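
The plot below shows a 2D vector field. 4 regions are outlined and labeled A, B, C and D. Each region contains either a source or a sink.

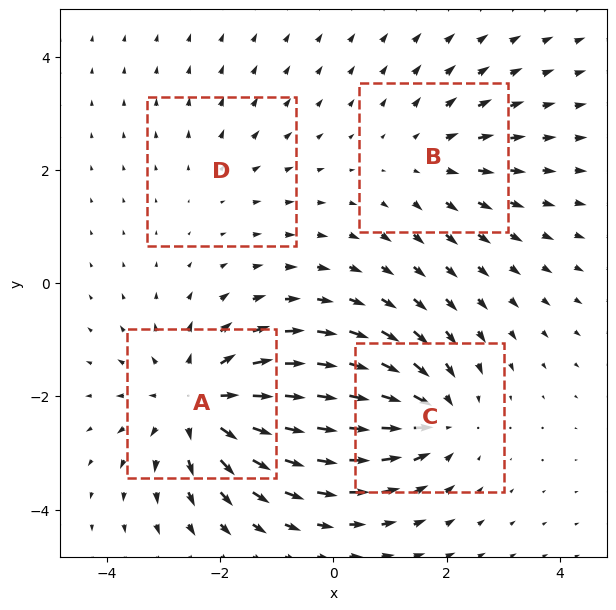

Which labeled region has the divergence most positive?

Divergence at each region's feature centre — A: about +6, B: about +3, C: about -5, D: about +2. Region A is most positive.

A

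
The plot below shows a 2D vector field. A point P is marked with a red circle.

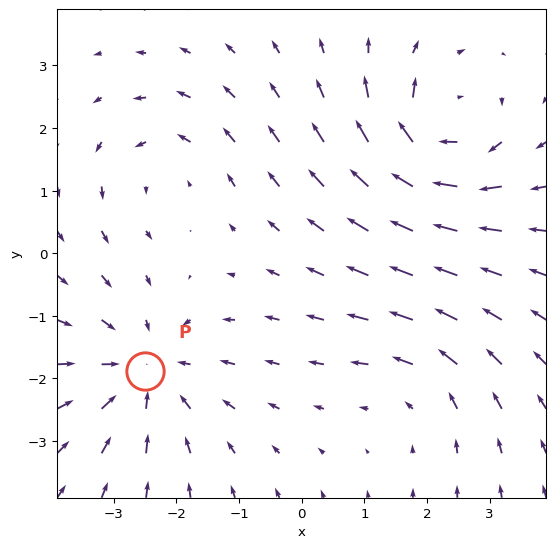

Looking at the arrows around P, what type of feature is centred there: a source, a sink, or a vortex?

sink

At P (-2.5, -1.9) the arrows converge inward. Divergence about -4, curl ≈0 — negative divergence with near-zero curl is a sink.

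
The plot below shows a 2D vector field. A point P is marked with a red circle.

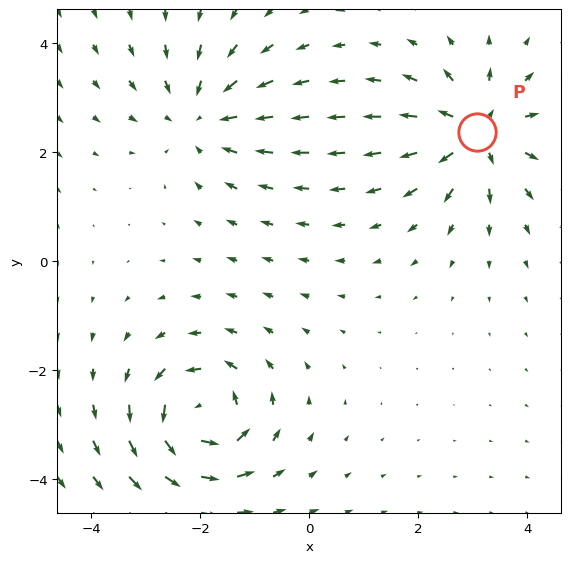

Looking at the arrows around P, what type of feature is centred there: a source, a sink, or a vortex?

At P (3.1, 2.4) the arrows spread outward. Divergence about +5, curl ≈0 — positive divergence with near-zero curl is a source.

source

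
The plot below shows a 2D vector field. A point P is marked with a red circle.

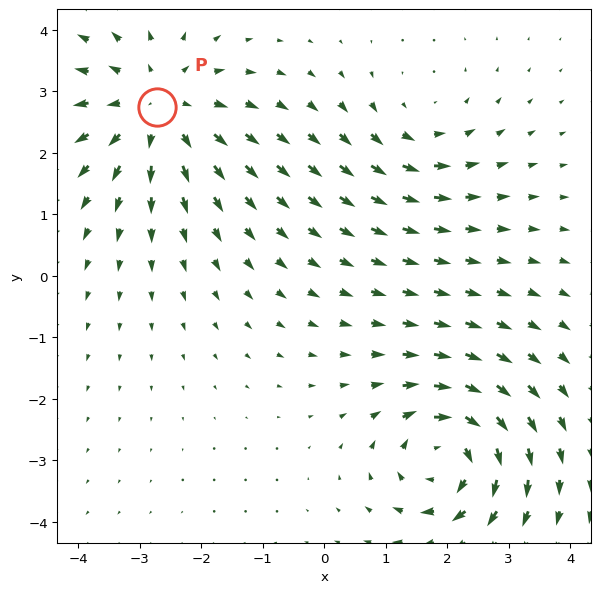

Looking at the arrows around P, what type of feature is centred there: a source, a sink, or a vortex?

At P (-2.7, 2.7) the arrows spread outward. Divergence about +4, curl ≈0 — positive divergence with near-zero curl is a source.

source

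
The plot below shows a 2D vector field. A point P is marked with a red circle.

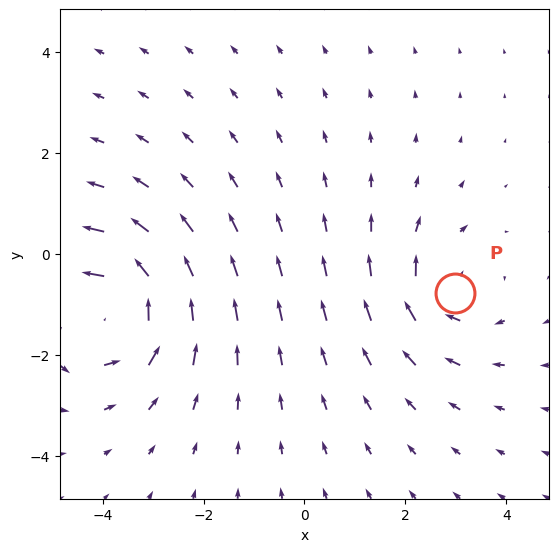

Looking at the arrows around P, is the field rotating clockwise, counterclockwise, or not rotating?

Near P at (3.0, -0.8) the arrows circulate clockwise. The curl (z-component) there is about -3; negative curl means clockwise rotation.

clockwise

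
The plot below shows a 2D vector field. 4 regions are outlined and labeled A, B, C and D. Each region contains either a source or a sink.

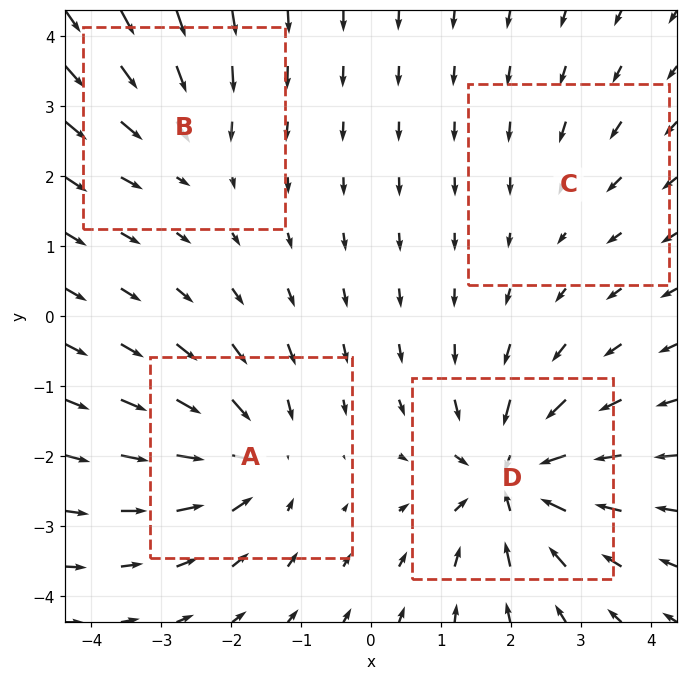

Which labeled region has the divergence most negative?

D

Divergence at each region's feature centre — A: about -6, B: about -4, C: about -2, D: about -8. Region D is most negative.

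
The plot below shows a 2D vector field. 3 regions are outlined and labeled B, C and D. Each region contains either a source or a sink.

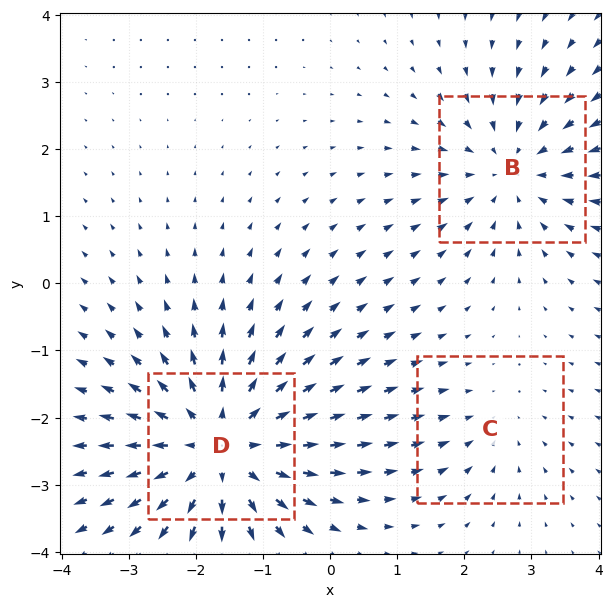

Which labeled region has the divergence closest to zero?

C

Divergence at each region's feature centre — B: about -3, C: about -2, D: about +4. Region C is closest to zero.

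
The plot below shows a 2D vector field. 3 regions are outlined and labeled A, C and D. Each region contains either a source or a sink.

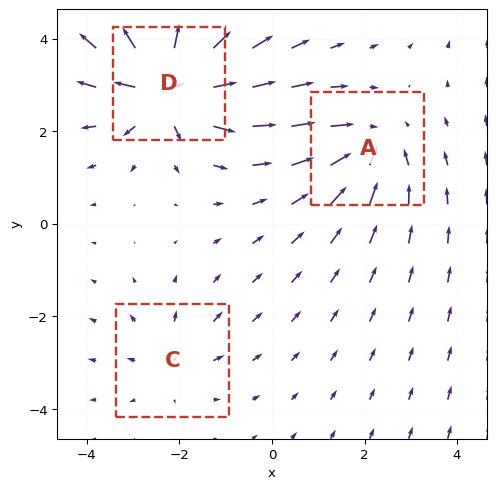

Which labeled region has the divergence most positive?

D

Divergence at each region's feature centre — A: about -3, C: about +2, D: about +6. Region D is most positive.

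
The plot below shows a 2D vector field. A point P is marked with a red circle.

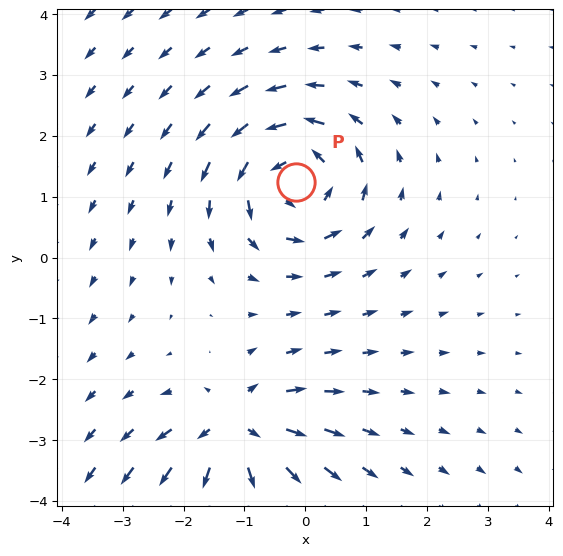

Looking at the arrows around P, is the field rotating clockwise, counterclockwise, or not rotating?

Near P at (-0.1, 1.2) the arrows circulate counterclockwise. The curl (z-component) there is about +4; positive curl means counterclockwise rotation.

counterclockwise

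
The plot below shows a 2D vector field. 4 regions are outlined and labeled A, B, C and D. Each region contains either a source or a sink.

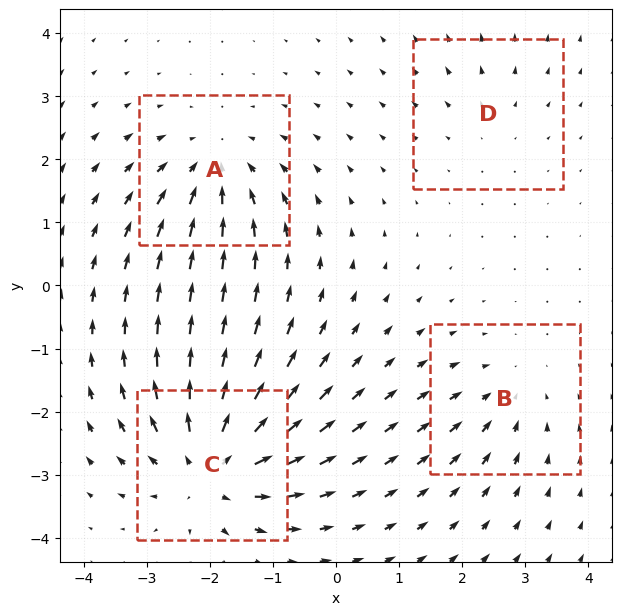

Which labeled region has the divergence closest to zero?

D

Divergence at each region's feature centre — A: about -5, B: about -3, C: about +7, D: about +2. Region D is closest to zero.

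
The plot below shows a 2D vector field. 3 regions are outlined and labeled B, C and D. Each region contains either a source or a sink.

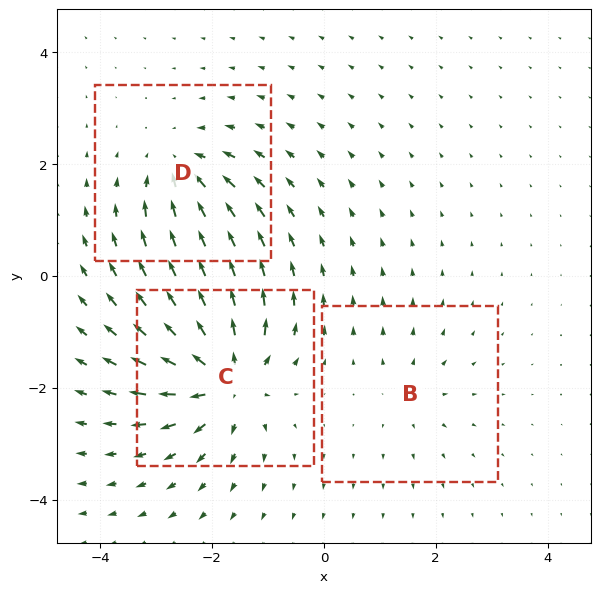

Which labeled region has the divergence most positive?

C

Divergence at each region's feature centre — B: about +2, C: about +6, D: about -4. Region C is most positive.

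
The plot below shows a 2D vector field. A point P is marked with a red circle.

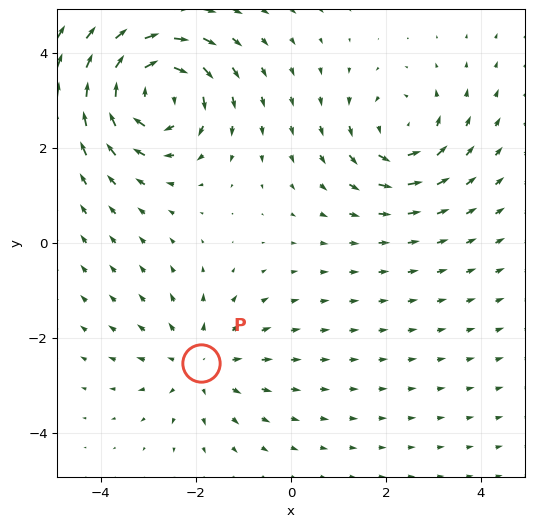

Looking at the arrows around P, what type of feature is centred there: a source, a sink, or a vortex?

At P (-1.9, -2.5) the arrows spread outward. Divergence about +3, curl ≈0 — positive divergence with near-zero curl is a source.

source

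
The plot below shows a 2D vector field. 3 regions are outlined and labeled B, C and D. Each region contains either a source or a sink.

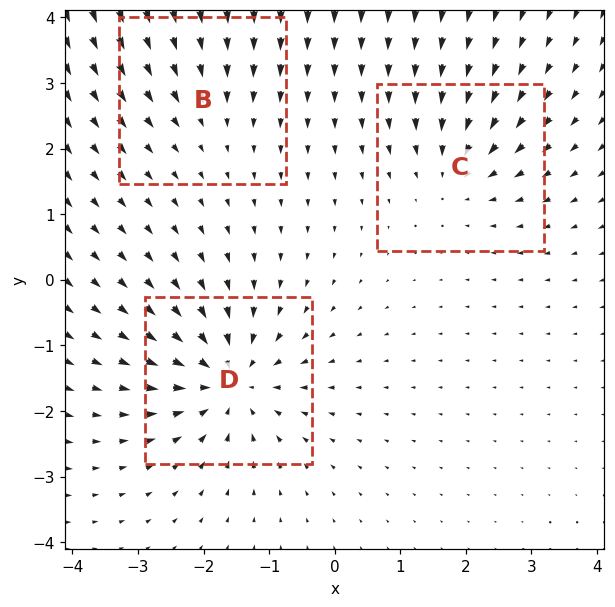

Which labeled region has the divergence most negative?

Divergence at each region's feature centre — B: about -2, C: about -3, D: about -6. Region D is most negative.

D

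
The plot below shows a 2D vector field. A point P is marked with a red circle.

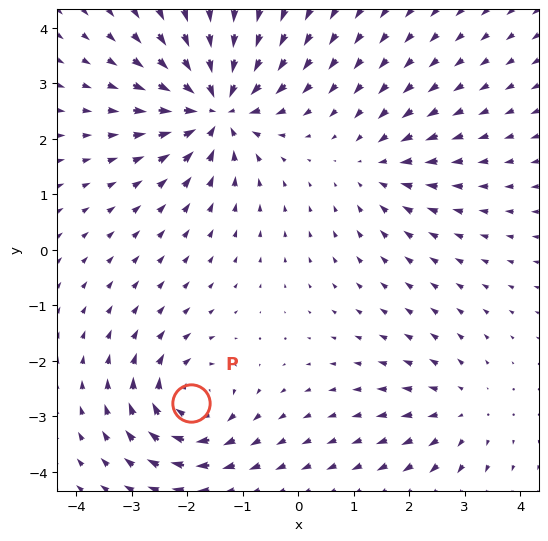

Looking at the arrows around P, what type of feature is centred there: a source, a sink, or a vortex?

At P (-1.9, -2.8) the arrows circulate clockwise. Divergence ≈0, curl about -5 — near-zero divergence with nonzero curl is a vortex.

vortex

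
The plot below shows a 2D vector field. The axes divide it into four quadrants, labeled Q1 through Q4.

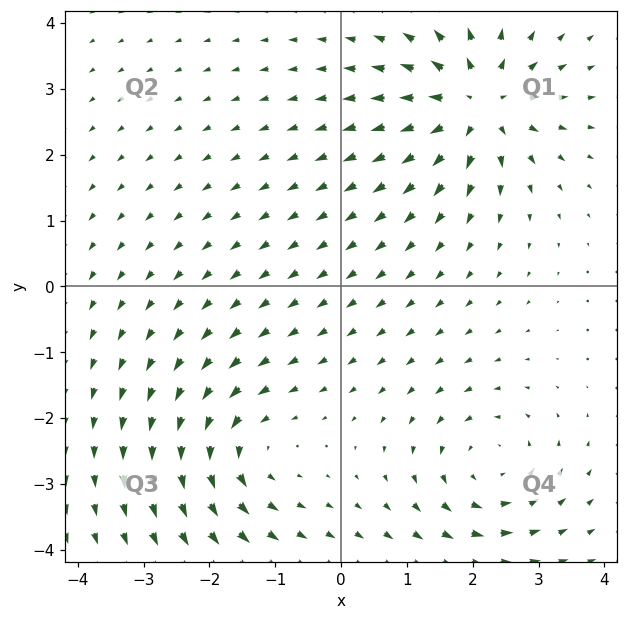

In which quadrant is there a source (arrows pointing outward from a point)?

The source sits at approximately (2.1, 2.8), which lies in quadrant Q1. The divergence there is about +6, positive as expected for a source.

Q1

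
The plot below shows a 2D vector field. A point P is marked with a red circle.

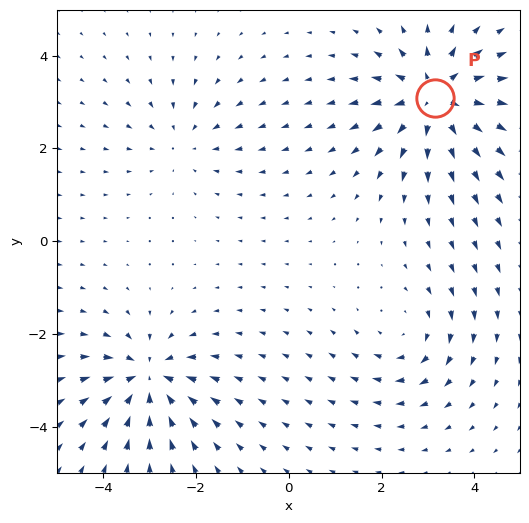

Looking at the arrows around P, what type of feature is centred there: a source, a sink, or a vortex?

At P (3.2, 3.1) the arrows spread outward. Divergence about +5, curl ≈0 — positive divergence with near-zero curl is a source.

source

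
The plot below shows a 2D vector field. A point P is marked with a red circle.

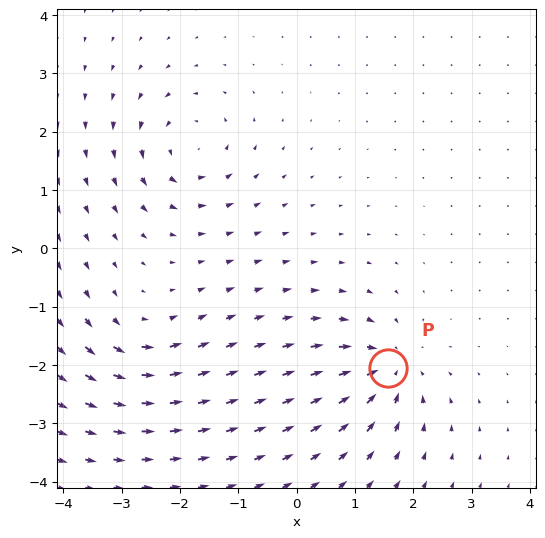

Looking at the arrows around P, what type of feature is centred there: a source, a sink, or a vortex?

sink

At P (1.6, -2.1) the arrows converge inward. Divergence about -6, curl ≈0 — negative divergence with near-zero curl is a sink.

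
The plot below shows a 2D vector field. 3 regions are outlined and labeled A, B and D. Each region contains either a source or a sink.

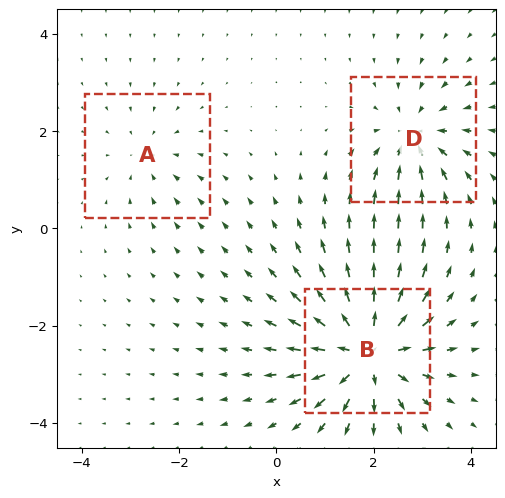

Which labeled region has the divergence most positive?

B

Divergence at each region's feature centre — A: about -2, B: about +6, D: about -4. Region B is most positive.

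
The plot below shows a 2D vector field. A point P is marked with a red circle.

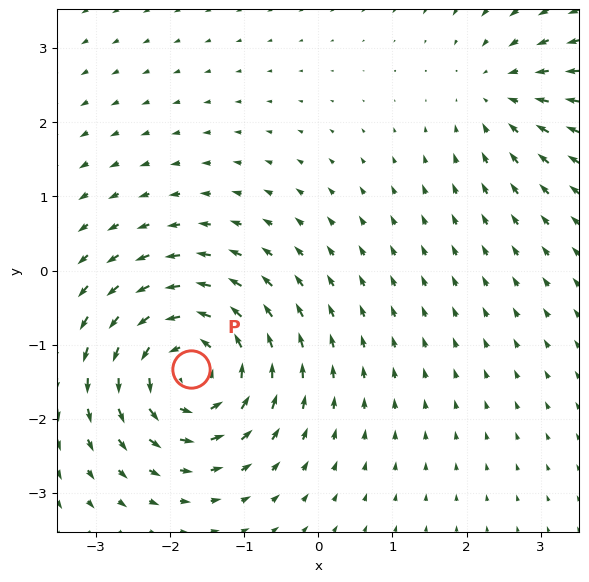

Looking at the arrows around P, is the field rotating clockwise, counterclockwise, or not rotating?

Near P at (-1.7, -1.3) the arrows circulate counterclockwise. The curl (z-component) there is about +6; positive curl means counterclockwise rotation.

counterclockwise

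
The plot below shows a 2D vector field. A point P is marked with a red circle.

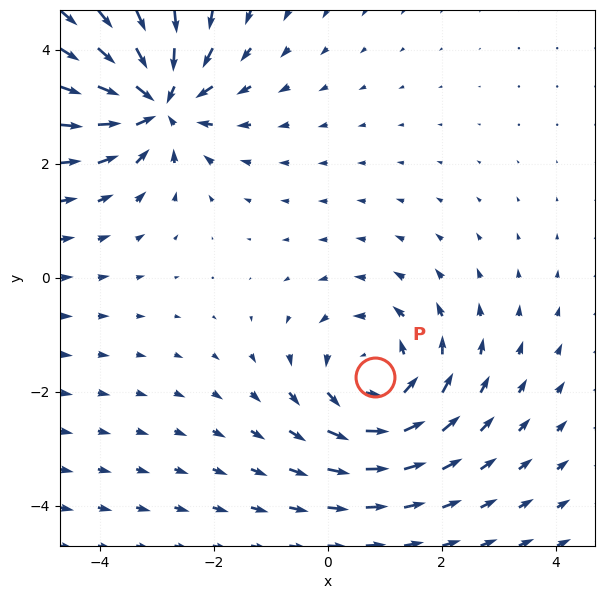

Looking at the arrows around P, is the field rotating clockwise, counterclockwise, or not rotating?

Near P at (0.8, -1.7) the arrows circulate counterclockwise. The curl (z-component) there is about +4; positive curl means counterclockwise rotation.

counterclockwise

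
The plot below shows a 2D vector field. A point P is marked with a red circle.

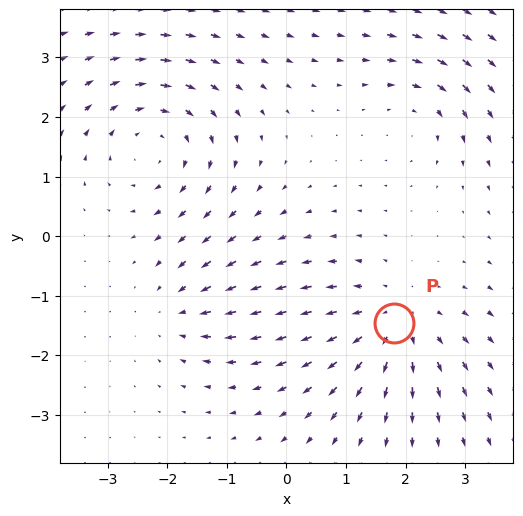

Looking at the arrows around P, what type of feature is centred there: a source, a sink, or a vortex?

At P (1.8, -1.5) the arrows spread outward. Divergence about +4, curl ≈0 — positive divergence with near-zero curl is a source.

source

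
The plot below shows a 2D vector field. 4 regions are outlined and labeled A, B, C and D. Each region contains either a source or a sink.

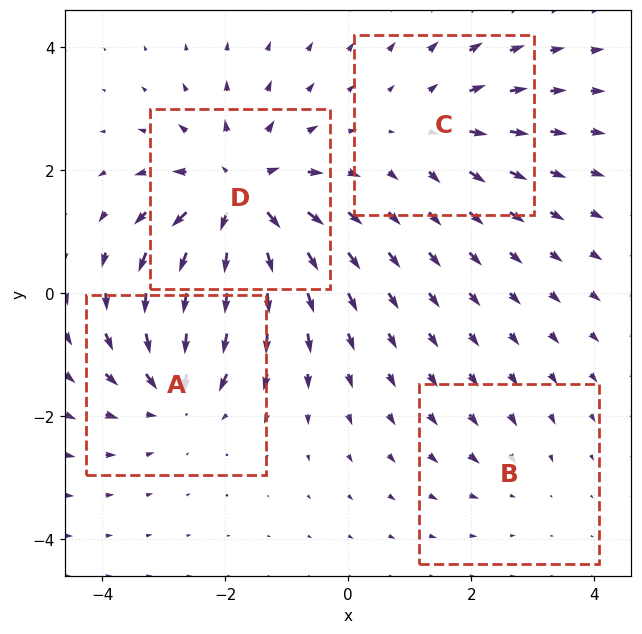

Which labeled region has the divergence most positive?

Divergence at each region's feature centre — A: about -5, B: about -2, C: about +3, D: about +7. Region D is most positive.

D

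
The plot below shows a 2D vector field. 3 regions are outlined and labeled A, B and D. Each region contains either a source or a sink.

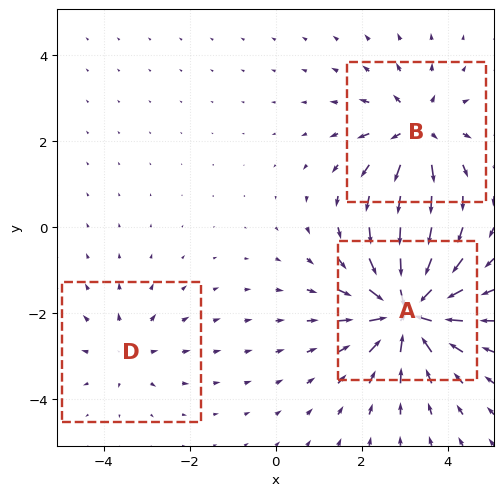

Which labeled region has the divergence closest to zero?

D

Divergence at each region's feature centre — A: about -6, B: about +4, D: about +2. Region D is closest to zero.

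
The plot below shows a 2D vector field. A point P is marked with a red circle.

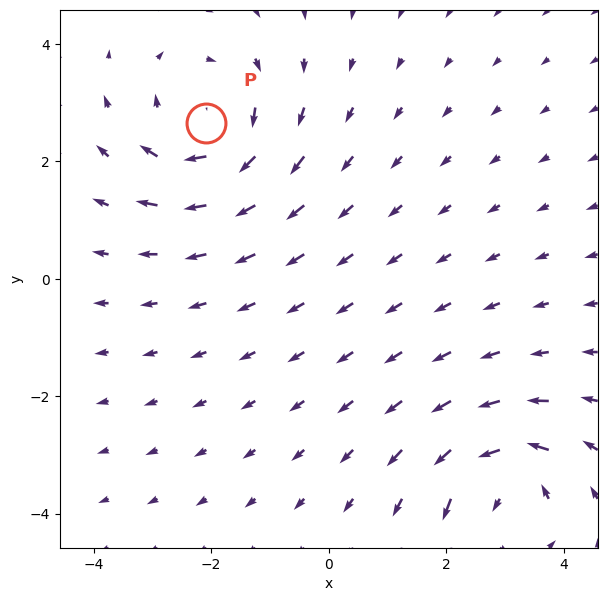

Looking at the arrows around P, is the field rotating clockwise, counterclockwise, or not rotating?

clockwise

Near P at (-2.1, 2.7) the arrows circulate clockwise. The curl (z-component) there is about -4; negative curl means clockwise rotation.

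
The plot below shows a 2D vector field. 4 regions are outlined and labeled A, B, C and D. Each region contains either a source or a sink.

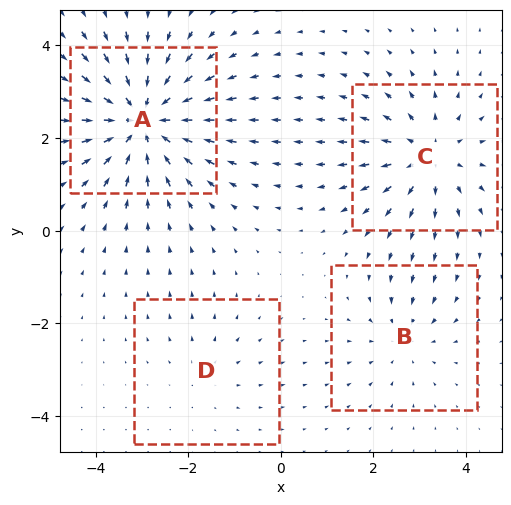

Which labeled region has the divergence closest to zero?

Divergence at each region's feature centre — A: about -7, B: about -3, C: about +5, D: about +2. Region D is closest to zero.

D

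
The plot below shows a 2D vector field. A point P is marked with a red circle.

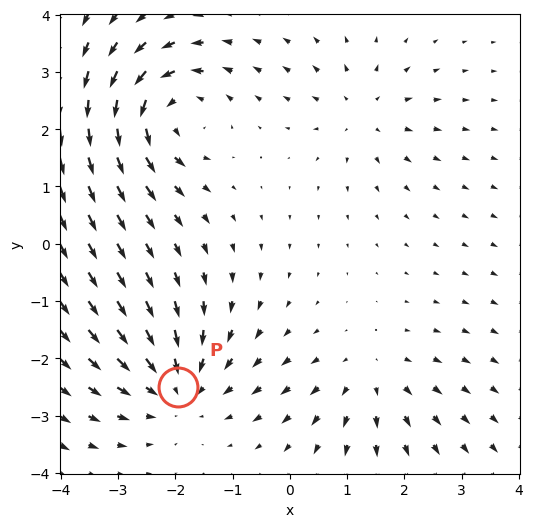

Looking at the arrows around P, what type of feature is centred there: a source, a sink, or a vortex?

sink

At P (-2.0, -2.5) the arrows converge inward. Divergence about -4, curl ≈0 — negative divergence with near-zero curl is a sink.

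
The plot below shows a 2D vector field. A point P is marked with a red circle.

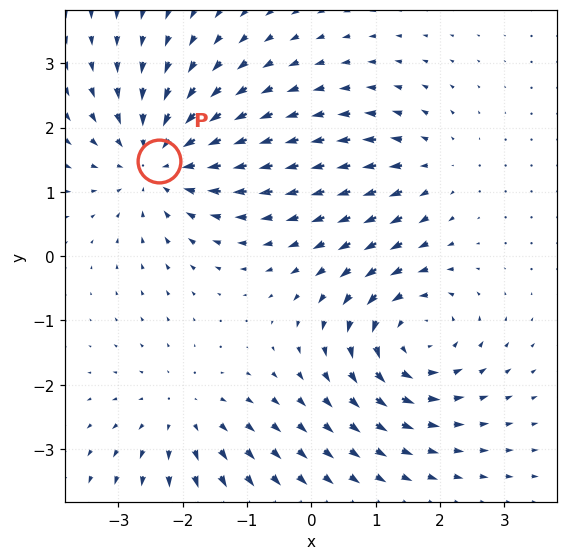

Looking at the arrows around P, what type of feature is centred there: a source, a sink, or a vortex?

At P (-2.4, 1.5) the arrows converge inward. Divergence about -5, curl ≈0 — negative divergence with near-zero curl is a sink.

sink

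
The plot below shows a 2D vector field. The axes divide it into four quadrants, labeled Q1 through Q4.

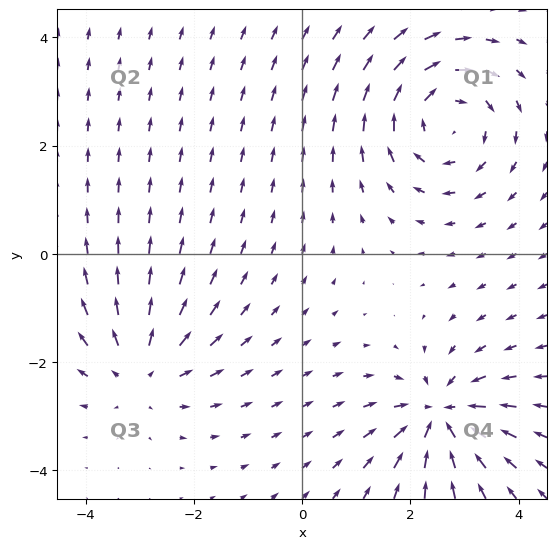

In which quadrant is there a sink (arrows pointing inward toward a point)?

The sink sits at approximately (2.6, -3.0), which lies in quadrant Q4. The divergence there is about -5, negative as expected for a sink.

Q4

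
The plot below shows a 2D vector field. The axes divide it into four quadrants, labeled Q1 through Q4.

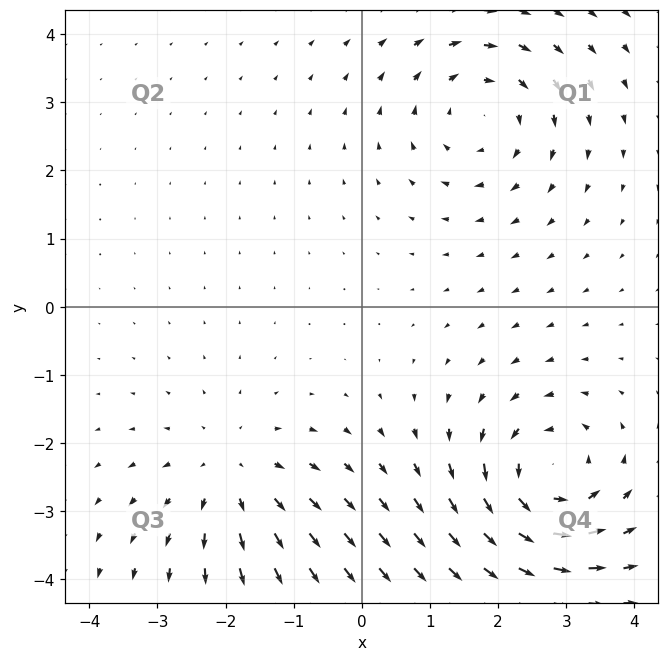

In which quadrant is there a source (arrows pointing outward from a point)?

The source sits at approximately (-1.9, -2.5), which lies in quadrant Q3. The divergence there is about +2, positive as expected for a source.

Q3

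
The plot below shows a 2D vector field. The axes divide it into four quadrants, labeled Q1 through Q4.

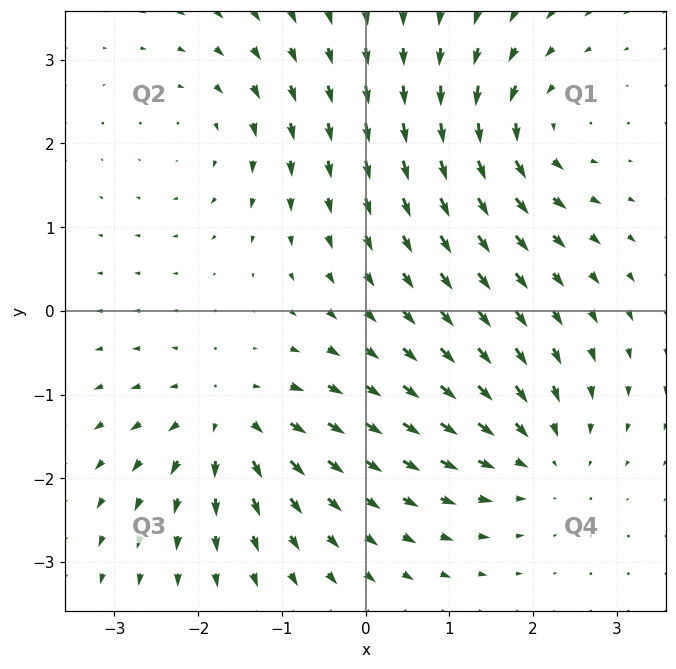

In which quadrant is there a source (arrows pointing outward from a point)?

The source sits at approximately (-1.6, -1.3), which lies in quadrant Q3. The divergence there is about +7, positive as expected for a source.

Q3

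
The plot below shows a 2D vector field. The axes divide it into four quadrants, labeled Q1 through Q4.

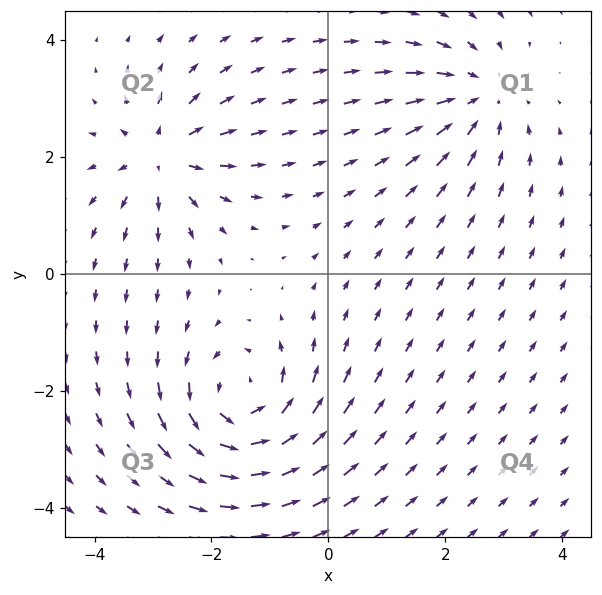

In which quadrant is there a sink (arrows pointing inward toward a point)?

The sink sits at approximately (2.6, 3.0), which lies in quadrant Q1. The divergence there is about -3, negative as expected for a sink.

Q1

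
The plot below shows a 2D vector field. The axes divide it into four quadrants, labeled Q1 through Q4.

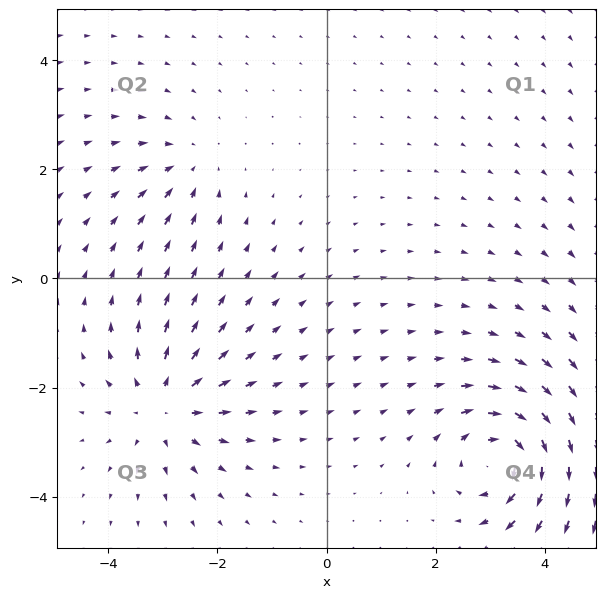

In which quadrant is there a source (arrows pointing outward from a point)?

The source sits at approximately (-3.0, -2.3), which lies in quadrant Q3. The divergence there is about +5, positive as expected for a source.

Q3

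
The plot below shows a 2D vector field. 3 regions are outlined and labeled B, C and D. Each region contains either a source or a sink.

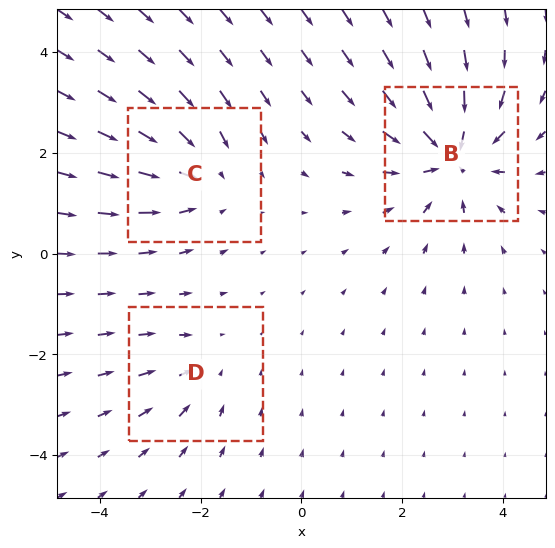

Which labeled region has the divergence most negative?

Divergence at each region's feature centre — B: about -5, C: about -3, D: about -2. Region B is most negative.

B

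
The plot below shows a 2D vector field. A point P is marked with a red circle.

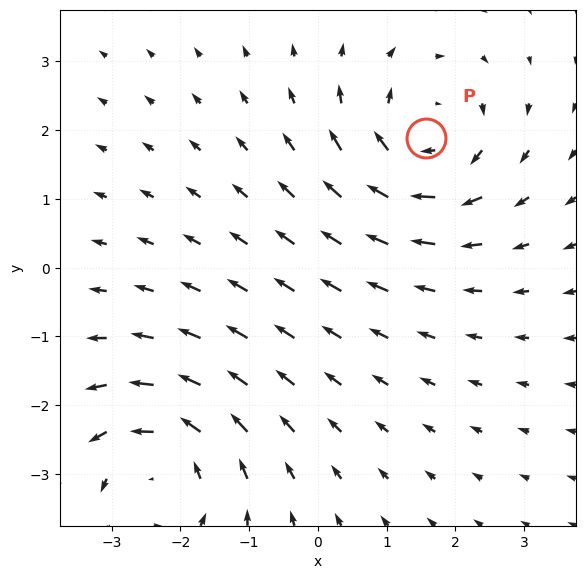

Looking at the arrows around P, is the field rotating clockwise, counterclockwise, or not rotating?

Near P at (1.6, 1.9) the arrows circulate clockwise. The curl (z-component) there is about -4; negative curl means clockwise rotation.

clockwise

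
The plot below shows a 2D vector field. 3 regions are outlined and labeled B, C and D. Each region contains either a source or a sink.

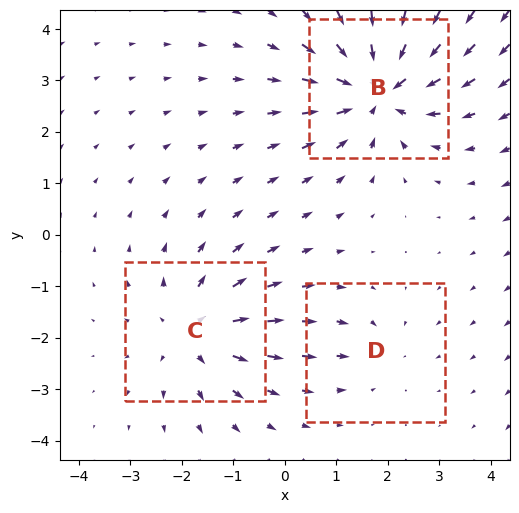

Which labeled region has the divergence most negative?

Divergence at each region's feature centre — B: about -5, C: about +3, D: about -2. Region B is most negative.

B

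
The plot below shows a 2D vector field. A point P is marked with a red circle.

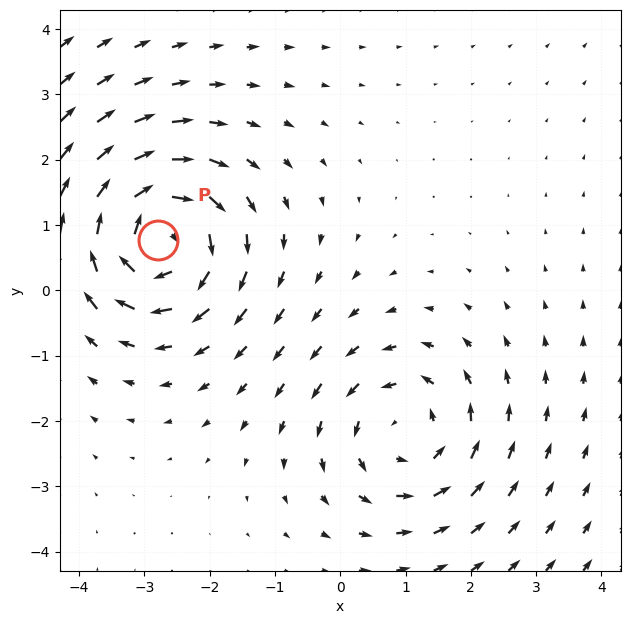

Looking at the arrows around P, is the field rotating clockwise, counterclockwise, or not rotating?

clockwise

Near P at (-2.8, 0.8) the arrows circulate clockwise. The curl (z-component) there is about -4; negative curl means clockwise rotation.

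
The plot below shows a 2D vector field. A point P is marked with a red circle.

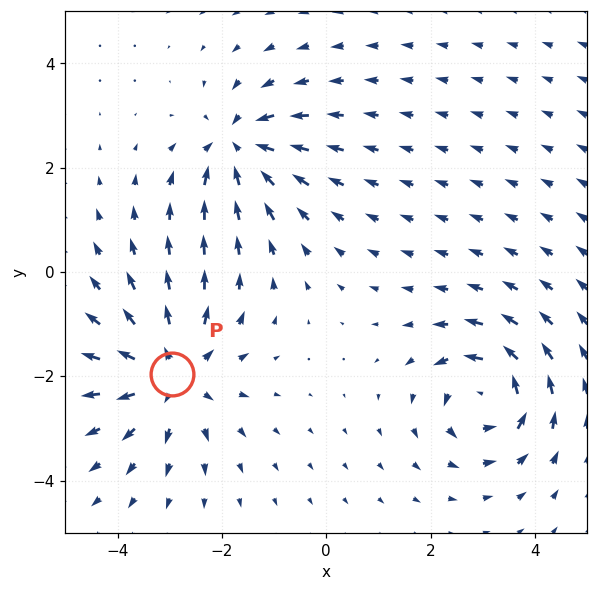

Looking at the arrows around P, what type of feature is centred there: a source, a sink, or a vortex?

source

At P (-3.0, -2.0) the arrows spread outward. Divergence about +4, curl ≈0 — positive divergence with near-zero curl is a source.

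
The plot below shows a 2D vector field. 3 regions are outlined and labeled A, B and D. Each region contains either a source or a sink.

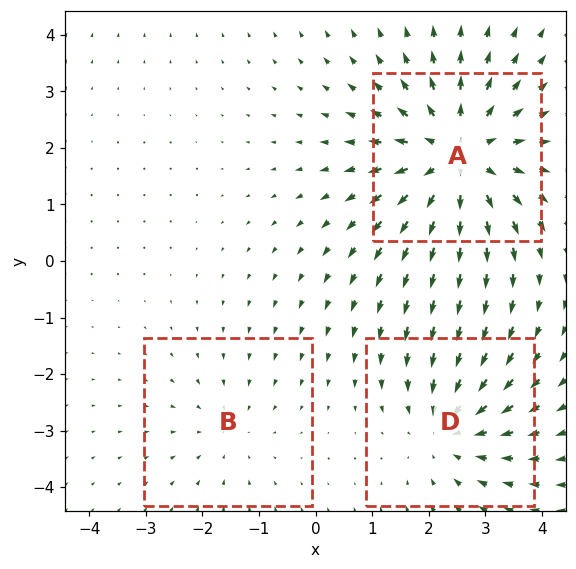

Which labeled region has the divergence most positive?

Divergence at each region's feature centre — A: about +4, B: about -2, D: about -3. Region A is most positive.

A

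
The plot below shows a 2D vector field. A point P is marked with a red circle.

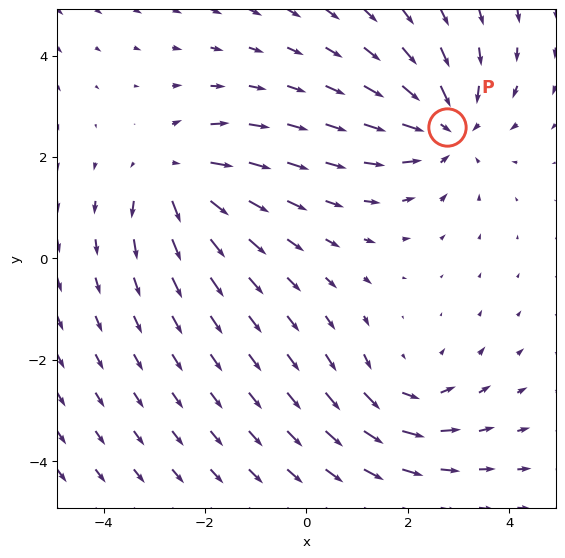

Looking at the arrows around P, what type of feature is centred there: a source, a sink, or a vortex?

At P (2.8, 2.6) the arrows converge inward. Divergence about -4, curl ≈0 — negative divergence with near-zero curl is a sink.

sink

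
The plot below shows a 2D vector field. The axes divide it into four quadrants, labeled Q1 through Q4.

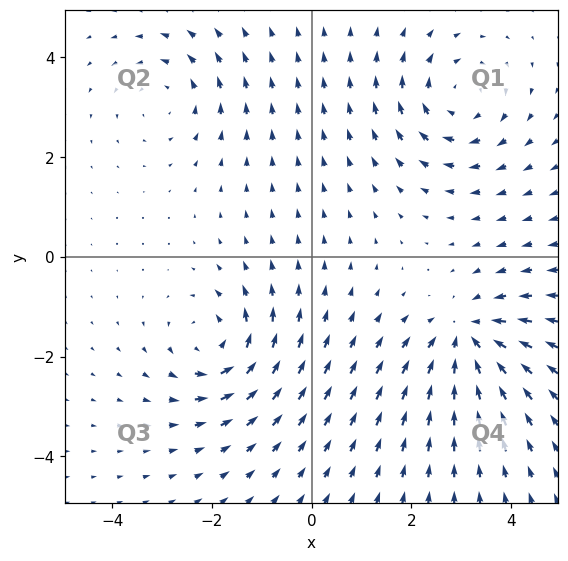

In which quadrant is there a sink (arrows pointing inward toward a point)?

The sink sits at approximately (3.1, -1.6), which lies in quadrant Q4. The divergence there is about -5, negative as expected for a sink.

Q4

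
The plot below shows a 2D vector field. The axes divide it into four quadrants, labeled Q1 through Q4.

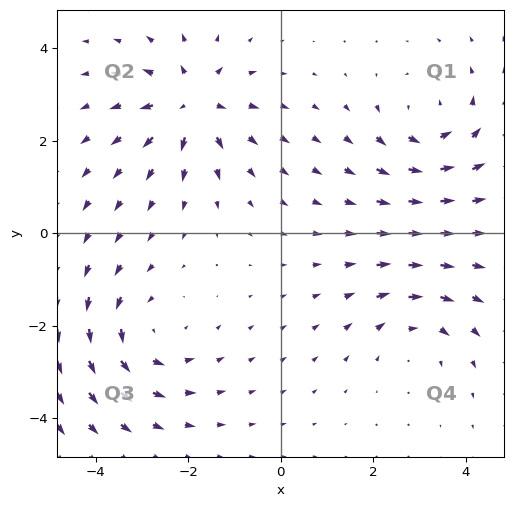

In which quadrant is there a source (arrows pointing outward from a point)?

The source sits at approximately (-1.9, 2.8), which lies in quadrant Q2. The divergence there is about +6, positive as expected for a source.

Q2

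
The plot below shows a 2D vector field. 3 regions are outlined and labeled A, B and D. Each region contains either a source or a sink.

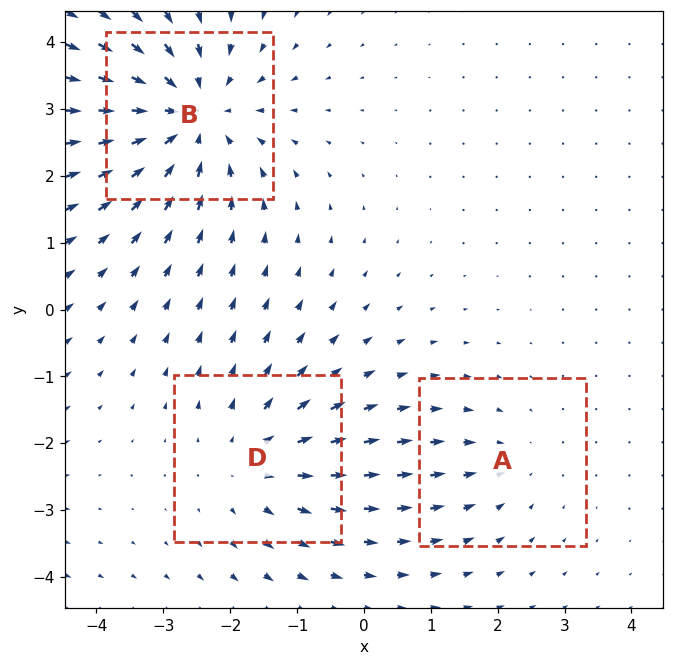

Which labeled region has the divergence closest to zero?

A

Divergence at each region's feature centre — A: about -2, B: about -4, D: about +3. Region A is closest to zero.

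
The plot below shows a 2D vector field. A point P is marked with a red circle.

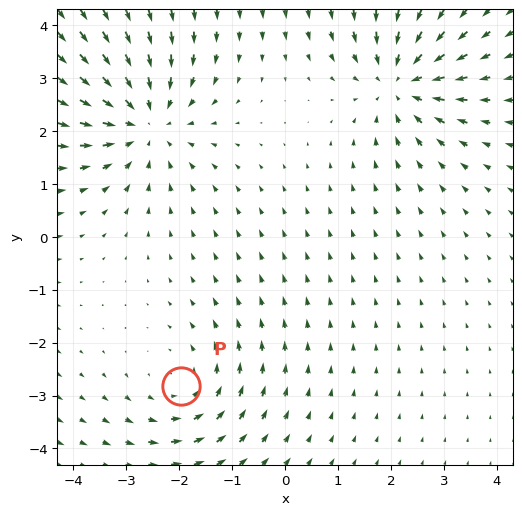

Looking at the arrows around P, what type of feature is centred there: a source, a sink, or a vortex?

vortex

At P (-2.0, -2.8) the arrows circulate counterclockwise. Divergence ≈0, curl about +2 — near-zero divergence with nonzero curl is a vortex.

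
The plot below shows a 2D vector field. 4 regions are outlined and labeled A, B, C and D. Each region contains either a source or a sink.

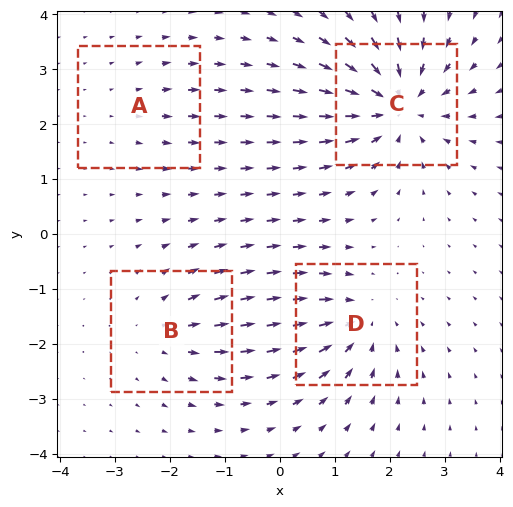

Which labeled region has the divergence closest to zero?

Divergence at each region's feature centre — A: about +2, B: about +3, C: about -7, D: about -5. Region A is closest to zero.

A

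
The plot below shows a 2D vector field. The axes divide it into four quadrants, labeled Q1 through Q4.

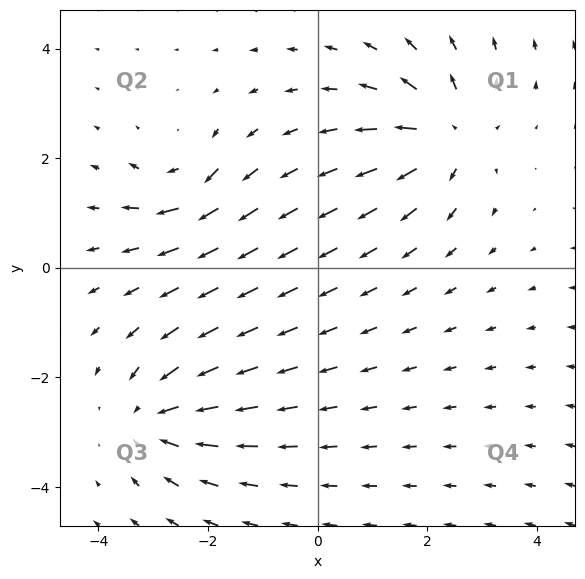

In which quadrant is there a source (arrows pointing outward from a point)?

Q1

The source sits at approximately (2.4, 2.4), which lies in quadrant Q1. The divergence there is about +5, positive as expected for a source.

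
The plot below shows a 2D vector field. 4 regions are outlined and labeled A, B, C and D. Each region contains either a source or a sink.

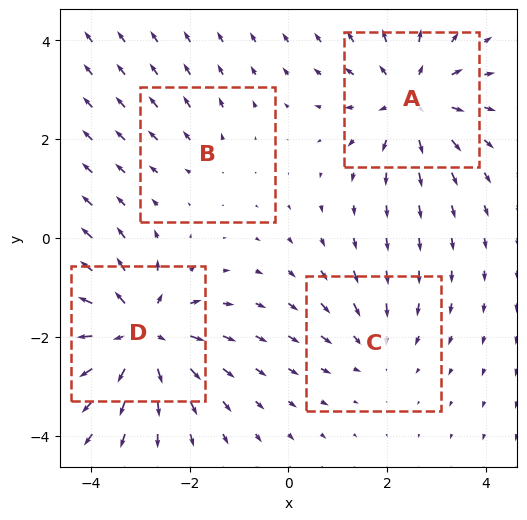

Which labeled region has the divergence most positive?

D

Divergence at each region's feature centre — A: about +5, B: about +2, C: about -3, D: about +7. Region D is most positive.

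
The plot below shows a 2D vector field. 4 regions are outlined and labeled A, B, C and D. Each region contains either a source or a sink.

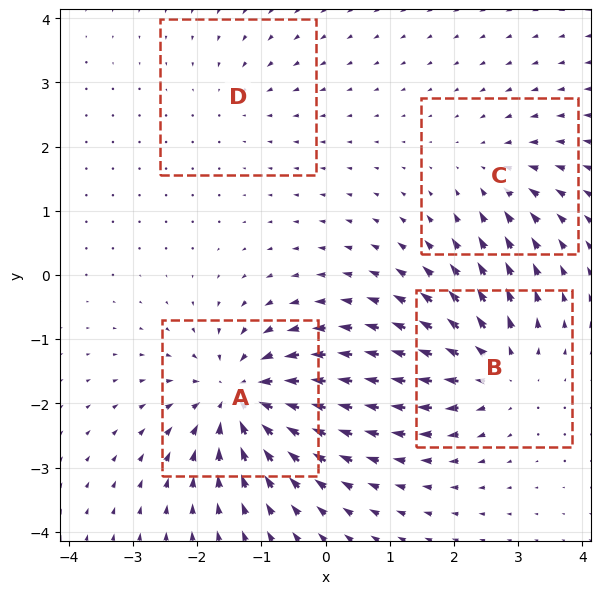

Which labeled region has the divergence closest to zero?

Divergence at each region's feature centre — A: about -8, B: about +6, C: about -4, D: about -2. Region D is closest to zero.

D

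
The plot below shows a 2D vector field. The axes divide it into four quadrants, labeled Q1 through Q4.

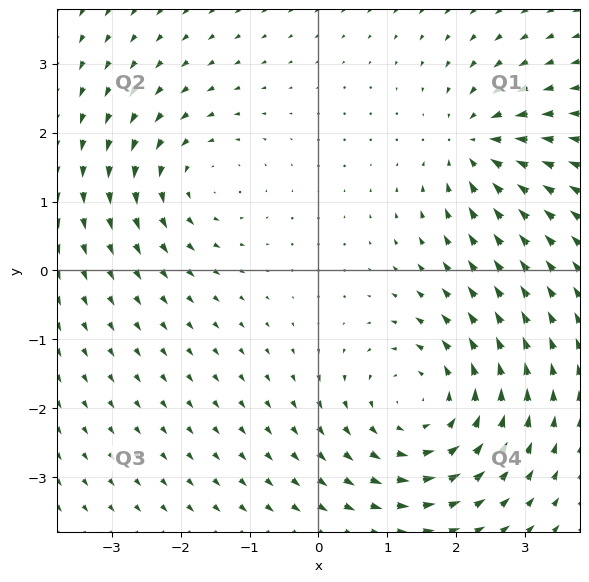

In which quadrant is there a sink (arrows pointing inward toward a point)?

The sink sits at approximately (2.3, 1.8), which lies in quadrant Q1. The divergence there is about -4, negative as expected for a sink.

Q1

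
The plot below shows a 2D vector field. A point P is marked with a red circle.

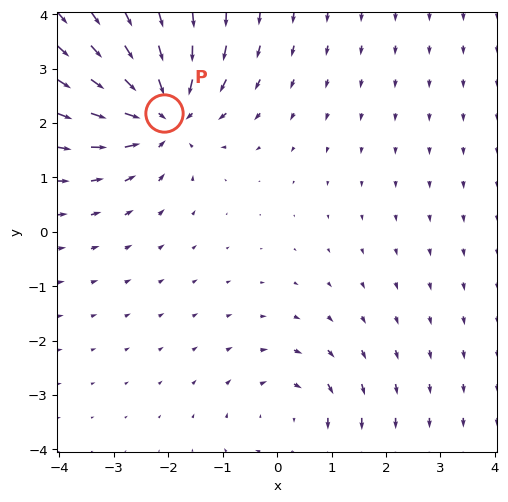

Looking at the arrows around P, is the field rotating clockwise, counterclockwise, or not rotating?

not rotating

Near P at (-2.1, 2.2) the arrows show no circulation. The curl there is ≈0.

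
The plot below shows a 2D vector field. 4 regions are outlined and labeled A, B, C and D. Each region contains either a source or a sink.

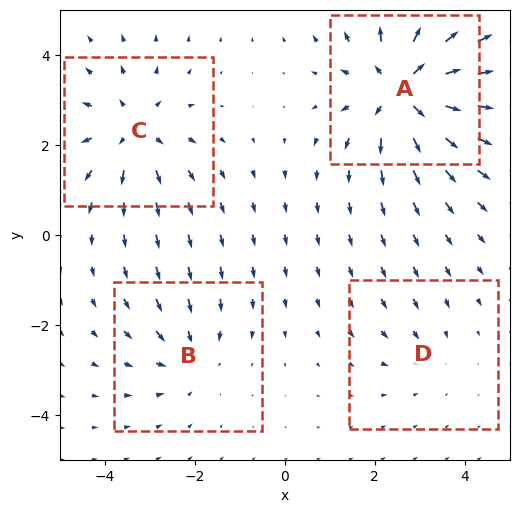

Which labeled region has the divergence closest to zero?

D

Divergence at each region's feature centre — A: about +7, B: about -3, C: about +4, D: about -2. Region D is closest to zero.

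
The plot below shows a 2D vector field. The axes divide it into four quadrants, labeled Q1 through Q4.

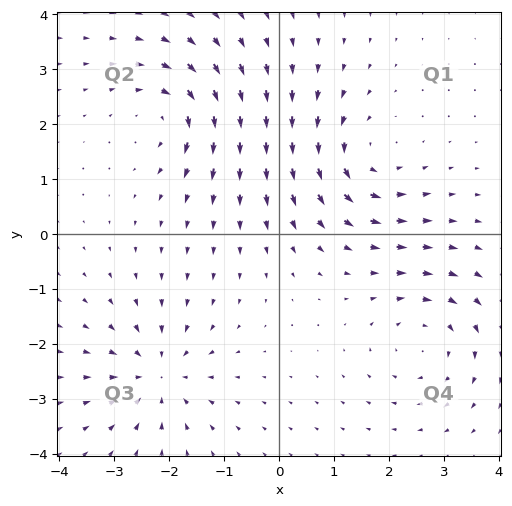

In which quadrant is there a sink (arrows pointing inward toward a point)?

The sink sits at approximately (-2.2, -2.6), which lies in quadrant Q3. The divergence there is about -4, negative as expected for a sink.

Q3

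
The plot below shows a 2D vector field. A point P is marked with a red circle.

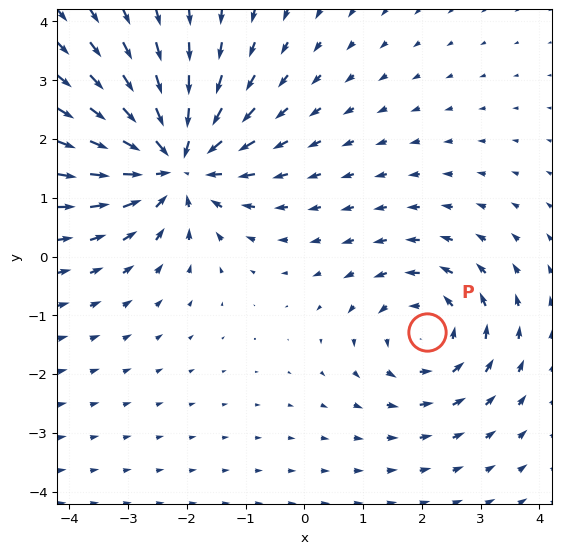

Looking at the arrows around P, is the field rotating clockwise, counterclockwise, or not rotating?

Near P at (2.1, -1.3) the arrows circulate counterclockwise. The curl (z-component) there is about +3; positive curl means counterclockwise rotation.

counterclockwise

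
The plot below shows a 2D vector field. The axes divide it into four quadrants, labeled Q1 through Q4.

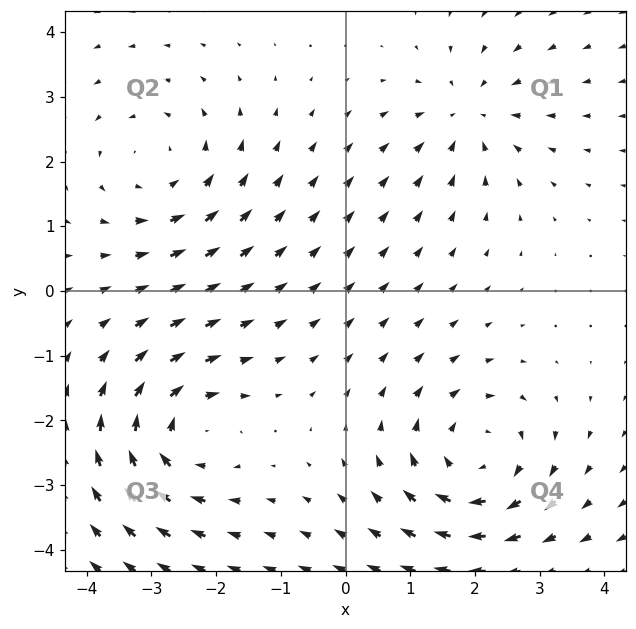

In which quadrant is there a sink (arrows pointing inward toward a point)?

The sink sits at approximately (1.9, 2.7), which lies in quadrant Q1. The divergence there is about -3, negative as expected for a sink.

Q1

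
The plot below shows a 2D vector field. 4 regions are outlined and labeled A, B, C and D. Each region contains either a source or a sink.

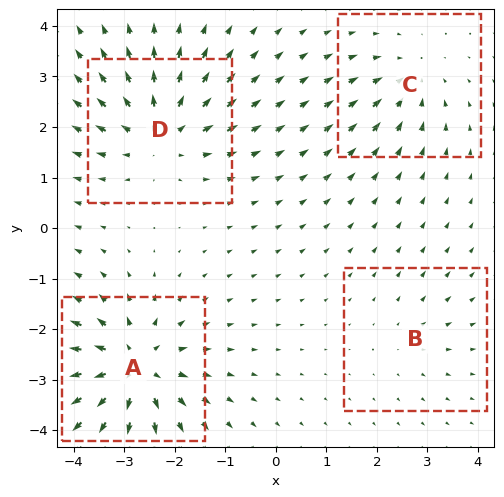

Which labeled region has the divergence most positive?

Divergence at each region's feature centre — A: about +7, B: about +2, C: about -4, D: about +6. Region A is most positive.

A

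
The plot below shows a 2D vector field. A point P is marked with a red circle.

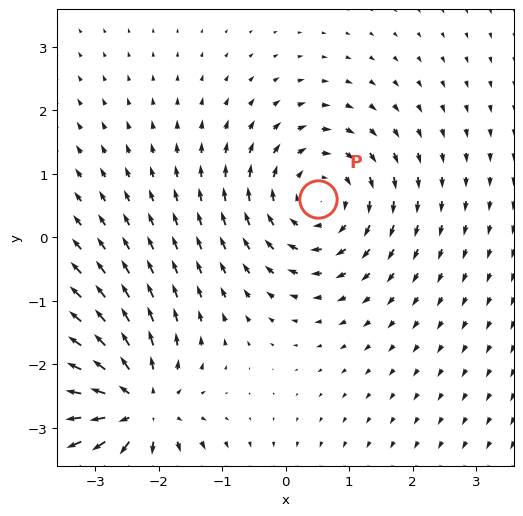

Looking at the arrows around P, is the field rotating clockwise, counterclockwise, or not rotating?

clockwise

Near P at (0.5, 0.6) the arrows circulate clockwise. The curl (z-component) there is about -3; negative curl means clockwise rotation.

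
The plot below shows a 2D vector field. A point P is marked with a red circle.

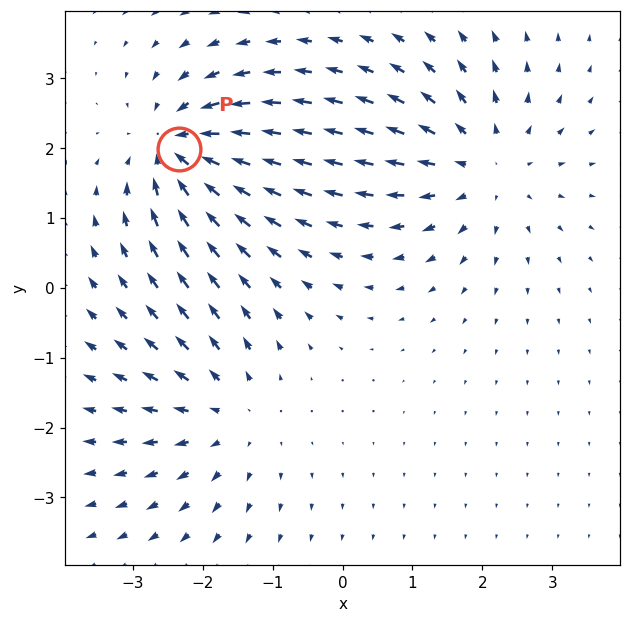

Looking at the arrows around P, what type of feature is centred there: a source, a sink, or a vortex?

sink

At P (-2.3, 2.0) the arrows converge inward. Divergence about -5, curl ≈0 — negative divergence with near-zero curl is a sink.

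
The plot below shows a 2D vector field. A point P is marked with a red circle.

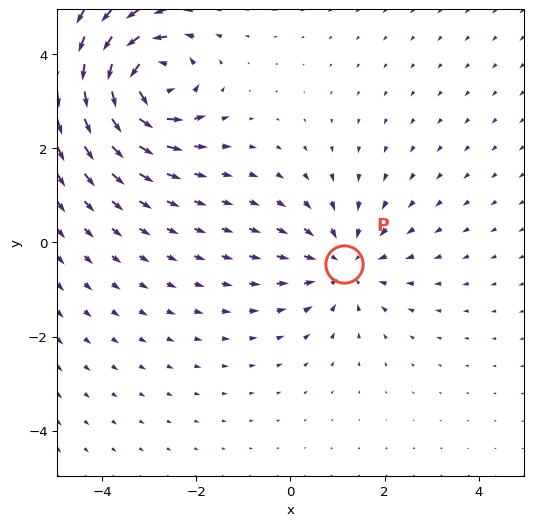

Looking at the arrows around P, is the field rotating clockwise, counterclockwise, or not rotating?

Near P at (1.1, -0.5) the arrows show no circulation. The curl there is ≈0.

not rotating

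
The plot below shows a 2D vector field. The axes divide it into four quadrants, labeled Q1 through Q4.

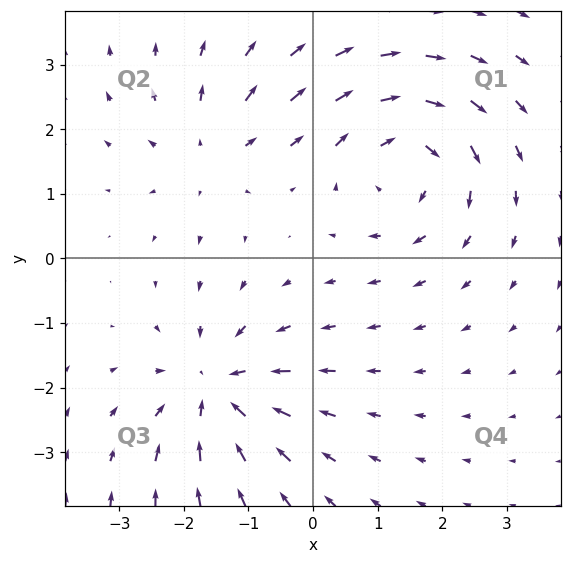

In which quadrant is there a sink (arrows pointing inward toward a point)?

Q3

The sink sits at approximately (-1.5, -2.0), which lies in quadrant Q3. The divergence there is about -5, negative as expected for a sink.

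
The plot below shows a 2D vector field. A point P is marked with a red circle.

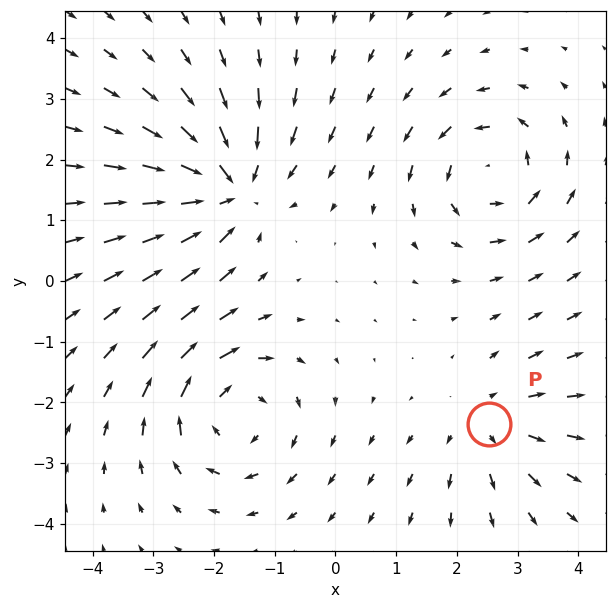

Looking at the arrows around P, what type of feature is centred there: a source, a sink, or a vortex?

source

At P (2.5, -2.4) the arrows spread outward. Divergence about +2, curl ≈0 — positive divergence with near-zero curl is a source.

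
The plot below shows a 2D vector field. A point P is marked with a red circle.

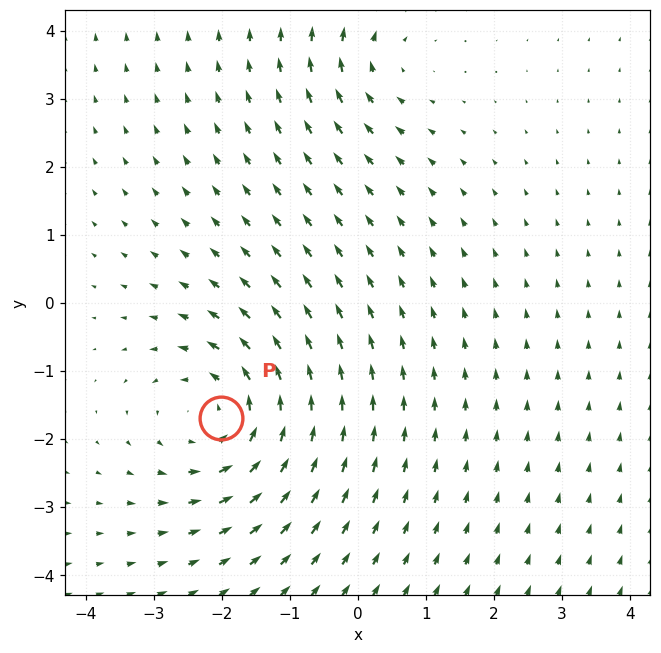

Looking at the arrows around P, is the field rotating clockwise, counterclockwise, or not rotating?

counterclockwise

Near P at (-2.0, -1.7) the arrows circulate counterclockwise. The curl (z-component) there is about +4; positive curl means counterclockwise rotation.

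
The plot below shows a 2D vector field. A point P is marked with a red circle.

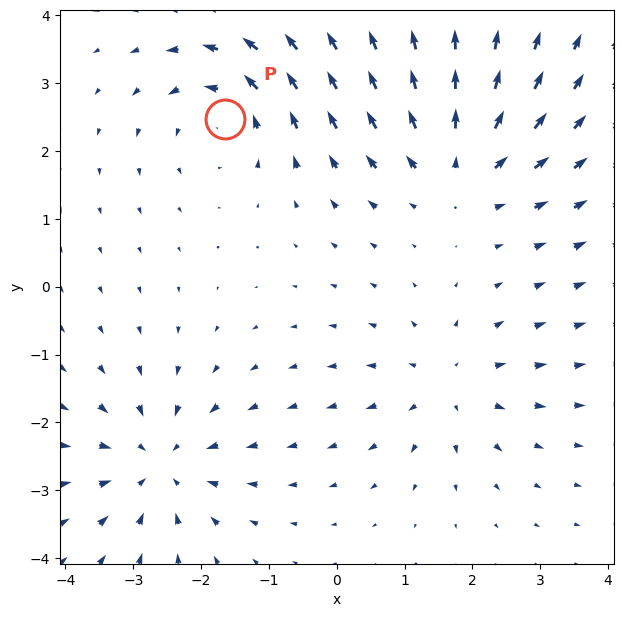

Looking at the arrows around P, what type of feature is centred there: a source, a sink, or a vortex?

At P (-1.7, 2.5) the arrows circulate counterclockwise. Divergence ≈0, curl about +5 — near-zero divergence with nonzero curl is a vortex.

vortex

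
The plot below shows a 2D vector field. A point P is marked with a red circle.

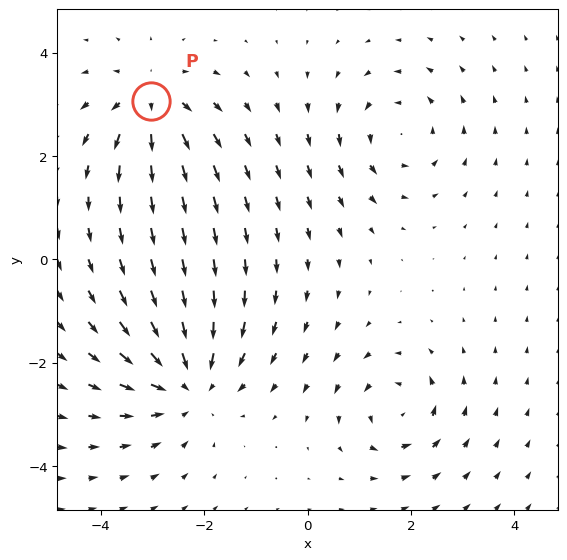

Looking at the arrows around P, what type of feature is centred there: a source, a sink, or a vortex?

source

At P (-3.0, 3.1) the arrows spread outward. Divergence about +4, curl ≈0 — positive divergence with near-zero curl is a source.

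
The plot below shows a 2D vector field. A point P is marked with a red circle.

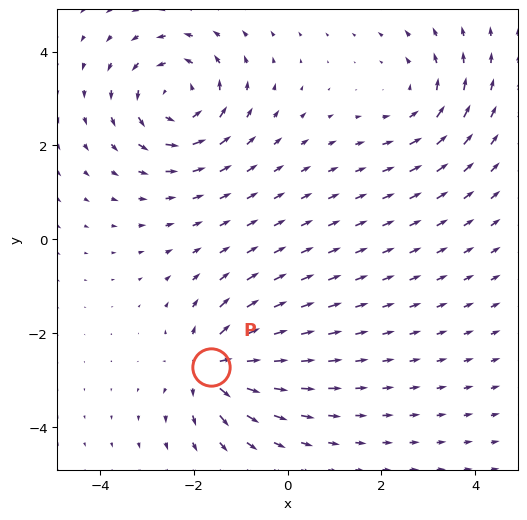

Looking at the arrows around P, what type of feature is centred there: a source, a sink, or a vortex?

source

At P (-1.6, -2.7) the arrows spread outward. Divergence about +5, curl ≈0 — positive divergence with near-zero curl is a source.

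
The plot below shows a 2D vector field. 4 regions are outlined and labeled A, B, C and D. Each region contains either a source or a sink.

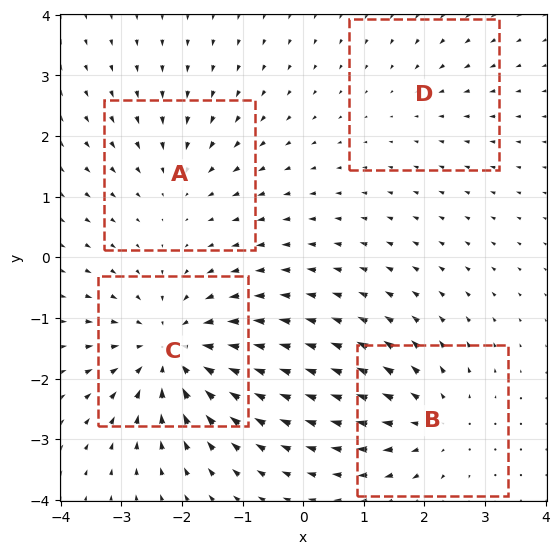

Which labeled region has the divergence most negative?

Divergence at each region's feature centre — A: about -3, B: about +5, C: about -7, D: about -2. Region C is most negative.

C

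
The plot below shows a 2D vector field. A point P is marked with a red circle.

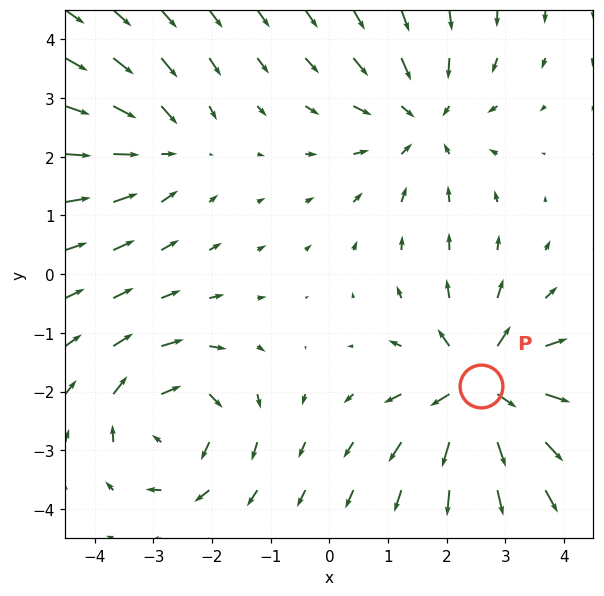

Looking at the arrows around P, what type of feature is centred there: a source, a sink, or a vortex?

source

At P (2.6, -1.9) the arrows spread outward. Divergence about +7, curl ≈0 — positive divergence with near-zero curl is a source.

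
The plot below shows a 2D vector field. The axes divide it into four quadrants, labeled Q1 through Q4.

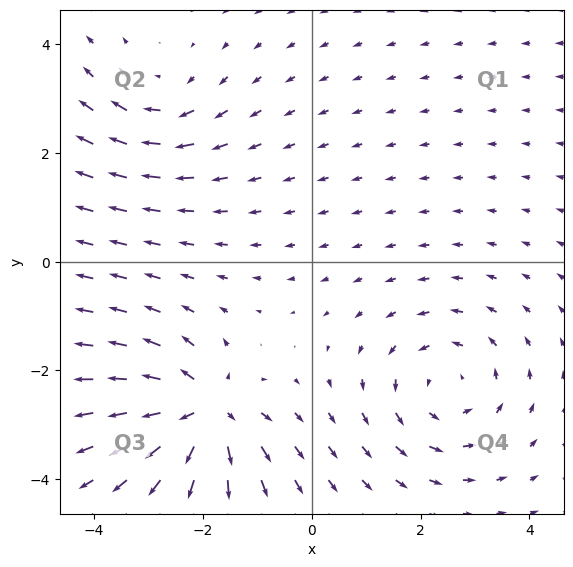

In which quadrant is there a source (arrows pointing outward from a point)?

Q3

The source sits at approximately (-2.0, -2.7), which lies in quadrant Q3. The divergence there is about +7, positive as expected for a source.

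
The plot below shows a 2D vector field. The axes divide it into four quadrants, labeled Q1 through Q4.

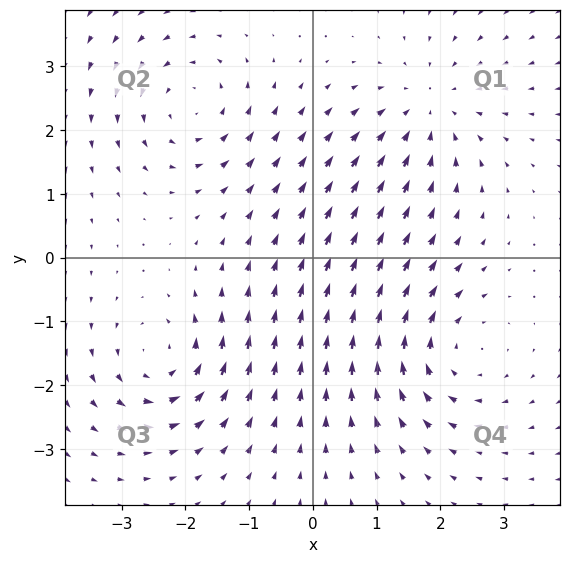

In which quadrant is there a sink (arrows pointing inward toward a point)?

The sink sits at approximately (1.8, 2.3), which lies in quadrant Q1. The divergence there is about -3, negative as expected for a sink.

Q1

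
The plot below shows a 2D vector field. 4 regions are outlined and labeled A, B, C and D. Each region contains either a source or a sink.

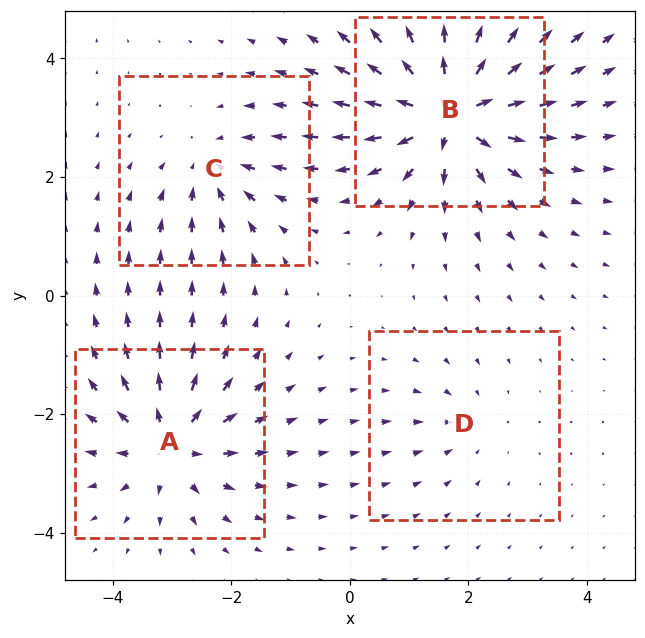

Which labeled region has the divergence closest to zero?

D

Divergence at each region's feature centre — A: about +6, B: about +9, C: about -4, D: about -2. Region D is closest to zero.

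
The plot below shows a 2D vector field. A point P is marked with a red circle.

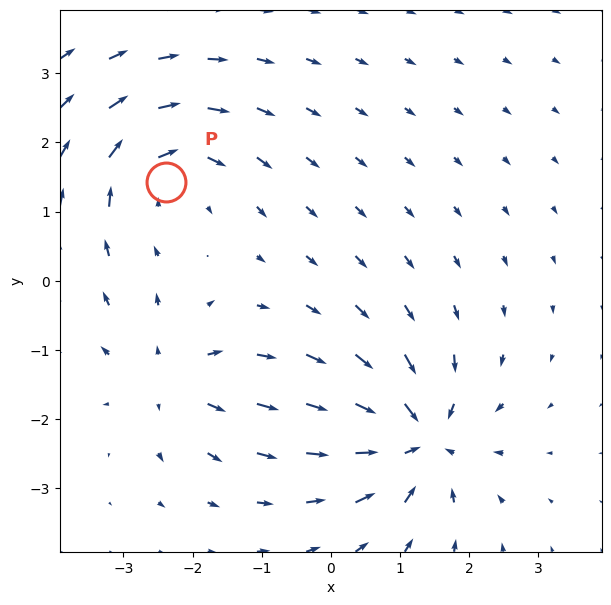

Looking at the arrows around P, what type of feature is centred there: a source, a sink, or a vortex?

At P (-2.4, 1.4) the arrows circulate clockwise. Divergence ≈0, curl about -4 — near-zero divergence with nonzero curl is a vortex.

vortex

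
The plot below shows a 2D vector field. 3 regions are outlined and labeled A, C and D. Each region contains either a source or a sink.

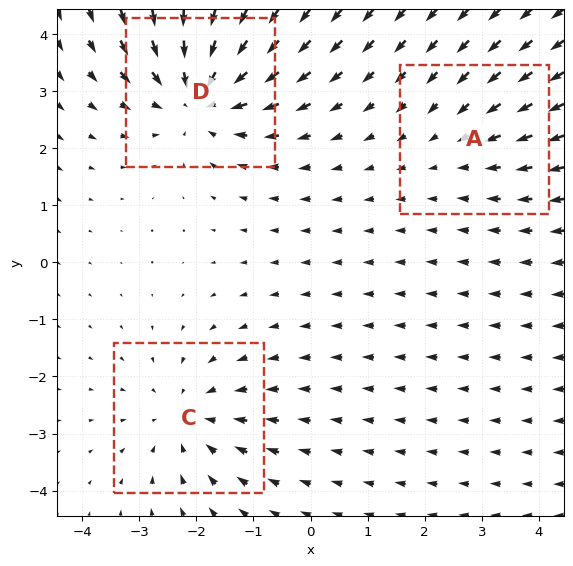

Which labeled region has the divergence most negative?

D

Divergence at each region's feature centre — A: about -2, C: about -3, D: about -4. Region D is most negative.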